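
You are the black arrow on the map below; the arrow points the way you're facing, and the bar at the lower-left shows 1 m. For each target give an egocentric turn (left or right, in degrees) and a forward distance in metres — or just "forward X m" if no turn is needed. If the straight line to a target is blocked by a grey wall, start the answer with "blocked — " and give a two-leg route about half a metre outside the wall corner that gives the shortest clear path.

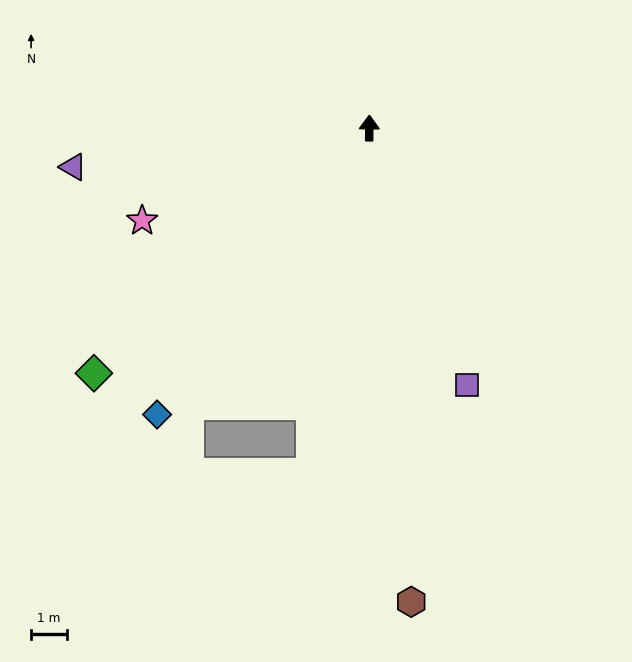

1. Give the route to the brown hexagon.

turn right 174°, forward 13.3 m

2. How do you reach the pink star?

turn left 113°, forward 6.9 m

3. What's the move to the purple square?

turn right 159°, forward 7.7 m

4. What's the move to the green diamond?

turn left 132°, forward 10.3 m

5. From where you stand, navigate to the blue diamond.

turn left 144°, forward 10.0 m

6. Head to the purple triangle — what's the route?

turn left 98°, forward 8.4 m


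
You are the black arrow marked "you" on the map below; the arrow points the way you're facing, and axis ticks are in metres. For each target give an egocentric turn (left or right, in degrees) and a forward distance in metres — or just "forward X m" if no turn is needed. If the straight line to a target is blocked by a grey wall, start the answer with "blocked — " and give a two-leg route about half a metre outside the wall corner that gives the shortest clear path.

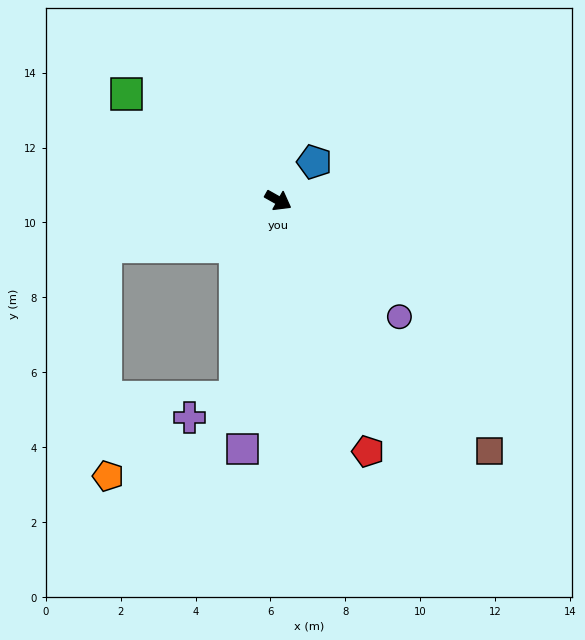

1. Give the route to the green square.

turn left 174°, forward 4.9 m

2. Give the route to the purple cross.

blocked — turn right 73°, forward 5.4 m, then turn right 52°, forward 1.3 m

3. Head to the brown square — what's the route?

turn right 20°, forward 8.7 m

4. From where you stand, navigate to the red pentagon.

turn right 41°, forward 7.1 m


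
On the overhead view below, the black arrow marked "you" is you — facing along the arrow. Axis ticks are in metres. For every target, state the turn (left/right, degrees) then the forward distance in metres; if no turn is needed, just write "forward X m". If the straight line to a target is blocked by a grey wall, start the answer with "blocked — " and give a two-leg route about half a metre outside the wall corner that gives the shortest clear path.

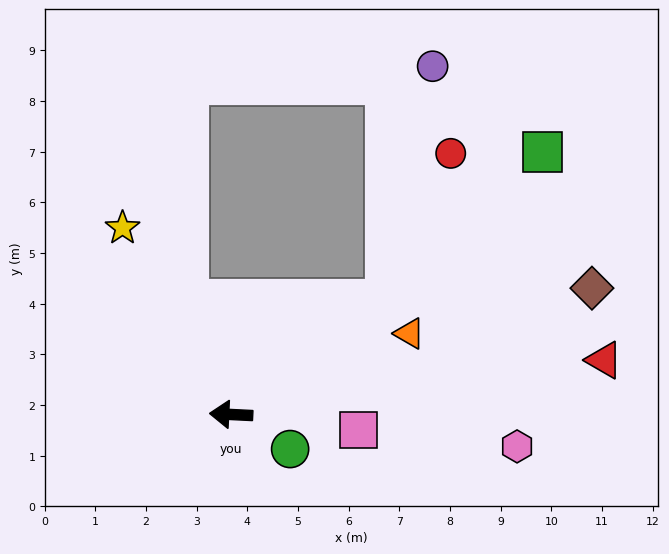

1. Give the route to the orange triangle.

turn right 153°, forward 3.9 m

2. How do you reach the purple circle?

blocked — turn right 141°, forward 3.8 m, then turn left 43°, forward 4.7 m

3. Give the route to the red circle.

blocked — turn right 141°, forward 3.8 m, then turn left 30°, forward 3.2 m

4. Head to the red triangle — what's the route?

turn right 169°, forward 7.4 m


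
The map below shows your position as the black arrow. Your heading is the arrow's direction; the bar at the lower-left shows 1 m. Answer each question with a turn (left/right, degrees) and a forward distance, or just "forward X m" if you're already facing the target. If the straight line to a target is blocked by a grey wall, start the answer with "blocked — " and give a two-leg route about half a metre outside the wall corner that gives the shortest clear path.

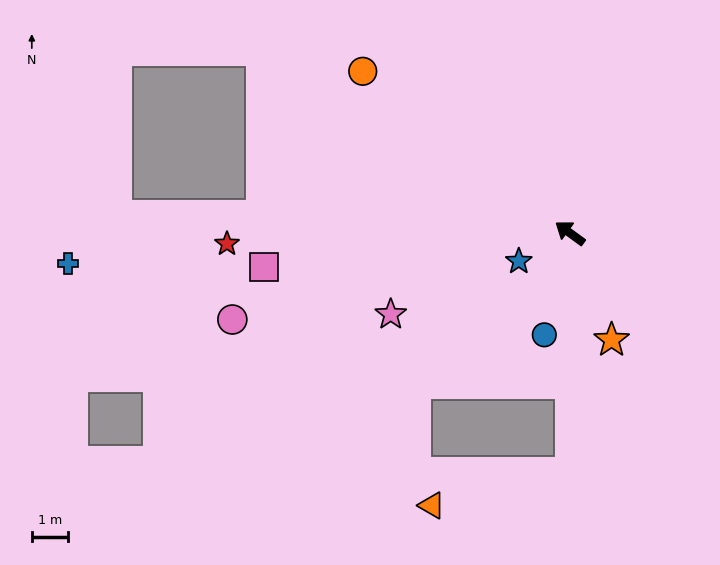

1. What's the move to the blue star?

turn left 65°, forward 1.6 m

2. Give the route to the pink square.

turn left 43°, forward 8.5 m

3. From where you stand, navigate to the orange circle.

forward 7.3 m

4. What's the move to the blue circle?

turn left 112°, forward 2.9 m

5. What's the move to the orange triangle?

blocked — turn left 126°, forward 6.6 m, then turn right 77°, forward 3.9 m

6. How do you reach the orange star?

turn left 147°, forward 3.2 m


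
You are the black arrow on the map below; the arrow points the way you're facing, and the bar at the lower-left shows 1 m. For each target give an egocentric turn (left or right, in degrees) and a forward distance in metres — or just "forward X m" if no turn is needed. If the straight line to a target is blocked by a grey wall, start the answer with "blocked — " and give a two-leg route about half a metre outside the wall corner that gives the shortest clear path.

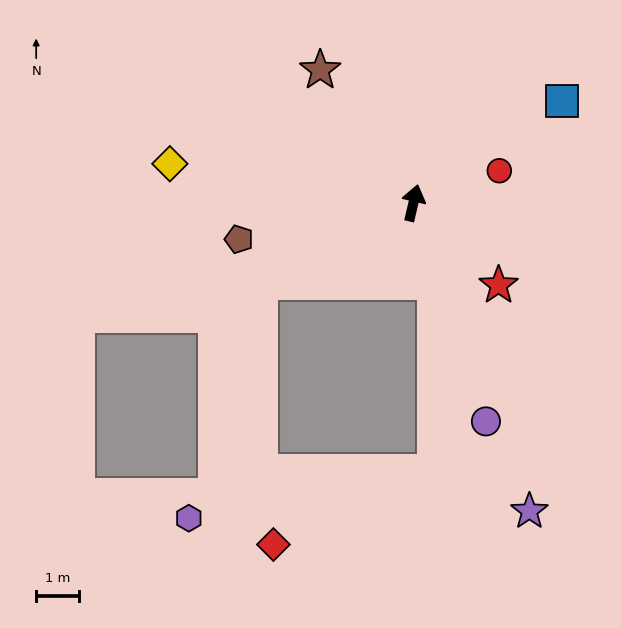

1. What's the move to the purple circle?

turn right 148°, forward 5.4 m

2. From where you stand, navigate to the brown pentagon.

turn left 115°, forward 4.2 m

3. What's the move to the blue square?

turn right 42°, forward 4.2 m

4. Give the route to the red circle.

turn right 56°, forward 2.1 m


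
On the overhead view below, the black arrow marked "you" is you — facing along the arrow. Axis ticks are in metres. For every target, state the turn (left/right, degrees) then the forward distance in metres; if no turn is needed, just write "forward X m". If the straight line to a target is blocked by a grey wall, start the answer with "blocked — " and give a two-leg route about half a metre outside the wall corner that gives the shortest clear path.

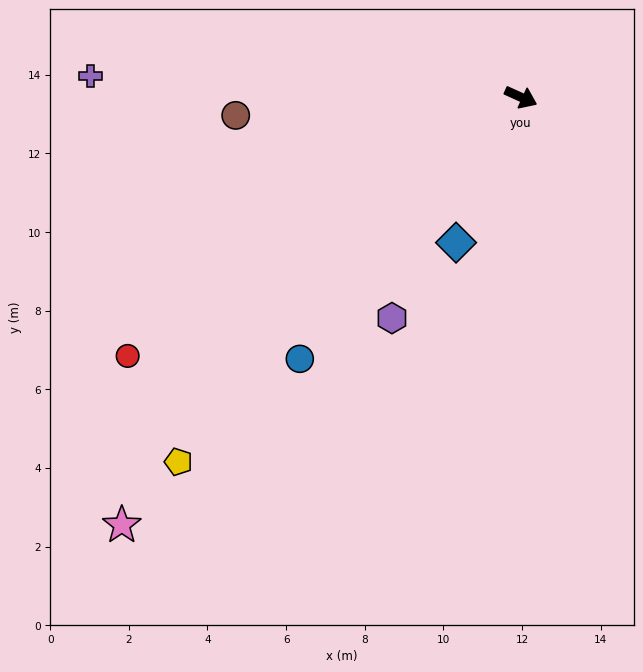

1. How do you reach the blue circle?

turn right 106°, forward 8.7 m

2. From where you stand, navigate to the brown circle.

turn right 152°, forward 7.3 m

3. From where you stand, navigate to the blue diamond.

turn right 90°, forward 4.0 m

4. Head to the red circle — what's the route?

turn right 122°, forward 12.0 m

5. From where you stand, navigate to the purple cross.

turn right 158°, forward 11.0 m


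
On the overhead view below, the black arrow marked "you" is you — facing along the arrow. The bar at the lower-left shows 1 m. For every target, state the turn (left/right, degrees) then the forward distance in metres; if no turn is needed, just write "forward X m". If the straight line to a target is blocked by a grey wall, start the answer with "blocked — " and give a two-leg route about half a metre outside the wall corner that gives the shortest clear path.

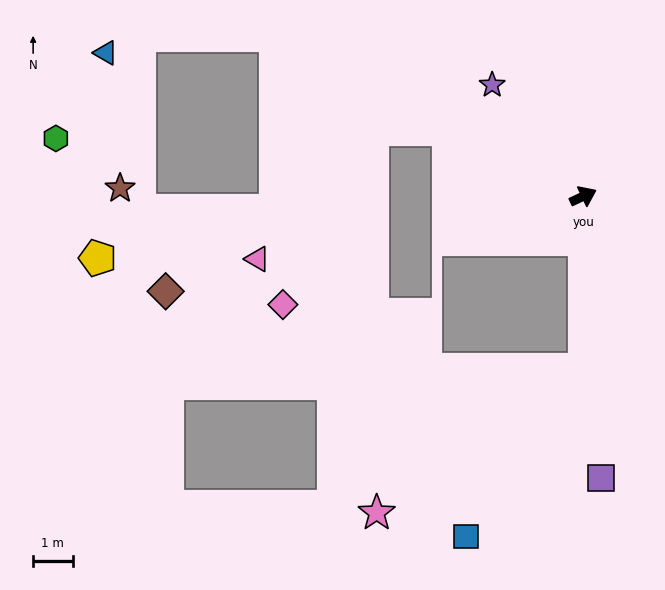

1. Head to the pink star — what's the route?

blocked — turn right 115°, forward 4.4 m, then turn right 56°, forward 6.4 m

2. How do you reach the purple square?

turn right 112°, forward 7.2 m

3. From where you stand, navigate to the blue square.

blocked — turn right 115°, forward 4.4 m, then turn right 36°, forward 5.2 m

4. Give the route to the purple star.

turn left 104°, forward 3.6 m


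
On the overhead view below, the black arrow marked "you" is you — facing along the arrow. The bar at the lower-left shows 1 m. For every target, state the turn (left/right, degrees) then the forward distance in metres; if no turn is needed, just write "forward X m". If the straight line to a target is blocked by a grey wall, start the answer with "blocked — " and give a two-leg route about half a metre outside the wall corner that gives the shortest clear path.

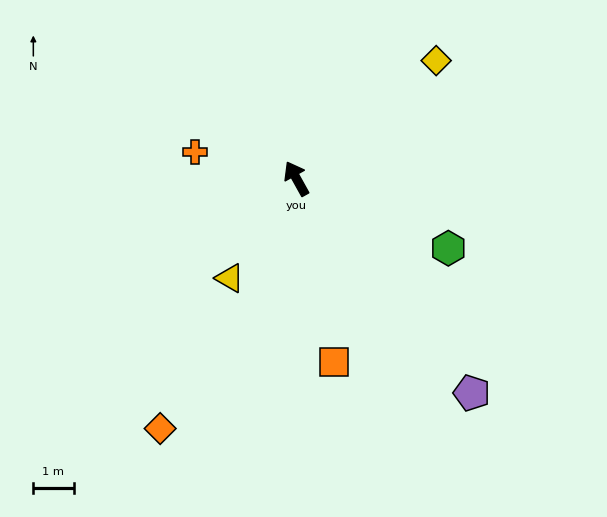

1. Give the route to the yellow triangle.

turn left 117°, forward 3.0 m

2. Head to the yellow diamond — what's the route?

turn right 79°, forward 4.5 m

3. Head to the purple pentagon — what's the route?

turn right 170°, forward 6.9 m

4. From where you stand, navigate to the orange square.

turn left 162°, forward 4.6 m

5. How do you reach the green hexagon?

turn right 144°, forward 4.2 m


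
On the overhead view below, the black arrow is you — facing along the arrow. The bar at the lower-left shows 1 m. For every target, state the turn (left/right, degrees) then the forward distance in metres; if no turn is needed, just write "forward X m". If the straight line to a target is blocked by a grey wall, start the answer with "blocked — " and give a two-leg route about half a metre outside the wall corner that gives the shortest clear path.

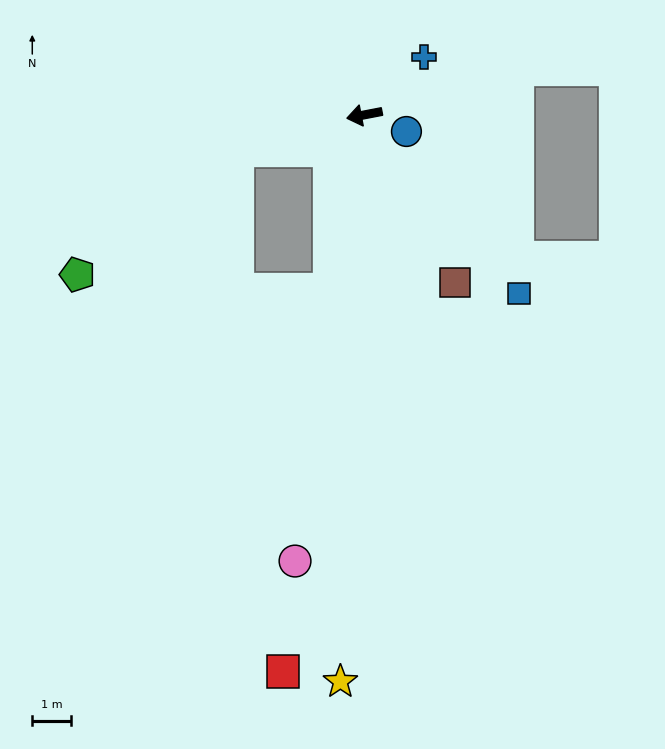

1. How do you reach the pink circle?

turn left 70°, forward 11.7 m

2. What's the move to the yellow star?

turn left 77°, forward 14.6 m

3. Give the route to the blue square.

turn left 120°, forward 6.1 m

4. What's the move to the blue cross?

turn right 147°, forward 2.1 m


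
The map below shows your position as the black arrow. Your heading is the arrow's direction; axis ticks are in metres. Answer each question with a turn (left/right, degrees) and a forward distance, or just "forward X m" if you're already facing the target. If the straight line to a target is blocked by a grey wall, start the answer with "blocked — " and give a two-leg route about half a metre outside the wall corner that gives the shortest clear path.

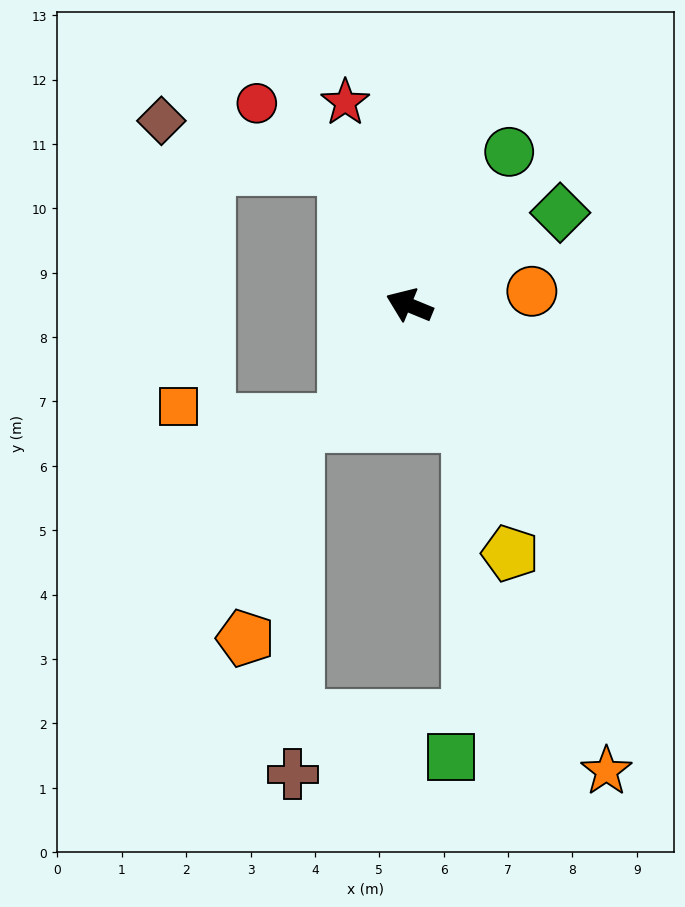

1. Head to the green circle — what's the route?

turn right 101°, forward 2.8 m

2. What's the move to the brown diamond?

blocked — turn right 42°, forward 2.4 m, then turn left 50°, forward 2.9 m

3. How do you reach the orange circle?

turn right 151°, forward 1.9 m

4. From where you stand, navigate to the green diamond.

turn right 126°, forward 2.7 m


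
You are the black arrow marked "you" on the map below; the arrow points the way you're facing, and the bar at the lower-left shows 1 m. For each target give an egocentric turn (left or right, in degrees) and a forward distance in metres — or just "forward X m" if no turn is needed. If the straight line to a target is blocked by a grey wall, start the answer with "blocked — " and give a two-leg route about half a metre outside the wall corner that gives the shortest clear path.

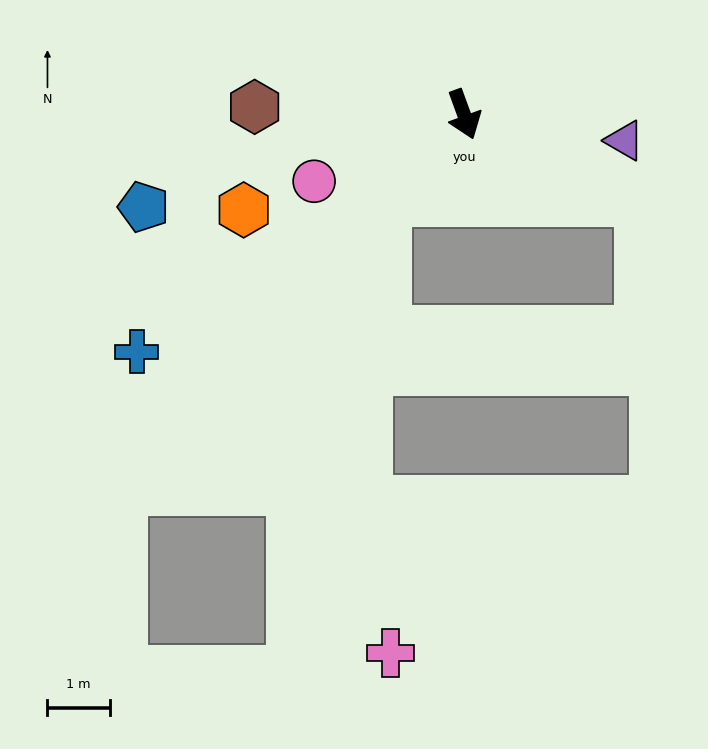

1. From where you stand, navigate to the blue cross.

turn right 74°, forward 6.5 m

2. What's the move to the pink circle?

turn right 86°, forward 2.6 m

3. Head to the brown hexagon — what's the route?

turn right 112°, forward 3.4 m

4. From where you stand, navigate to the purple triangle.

turn left 61°, forward 2.6 m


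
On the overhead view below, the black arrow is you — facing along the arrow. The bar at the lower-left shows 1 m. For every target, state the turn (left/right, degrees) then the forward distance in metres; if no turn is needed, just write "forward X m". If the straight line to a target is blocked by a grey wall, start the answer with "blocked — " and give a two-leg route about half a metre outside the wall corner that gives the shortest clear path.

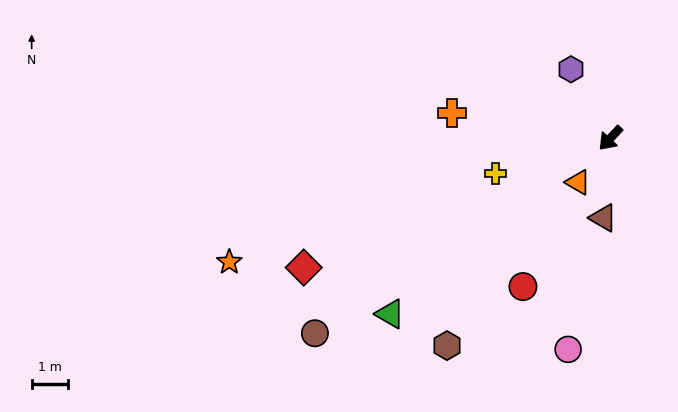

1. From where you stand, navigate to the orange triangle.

turn left 7°, forward 1.5 m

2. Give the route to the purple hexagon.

turn right 107°, forward 2.2 m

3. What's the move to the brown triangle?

turn left 38°, forward 2.2 m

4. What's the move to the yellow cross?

turn right 30°, forward 3.3 m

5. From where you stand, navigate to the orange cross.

turn right 56°, forward 4.4 m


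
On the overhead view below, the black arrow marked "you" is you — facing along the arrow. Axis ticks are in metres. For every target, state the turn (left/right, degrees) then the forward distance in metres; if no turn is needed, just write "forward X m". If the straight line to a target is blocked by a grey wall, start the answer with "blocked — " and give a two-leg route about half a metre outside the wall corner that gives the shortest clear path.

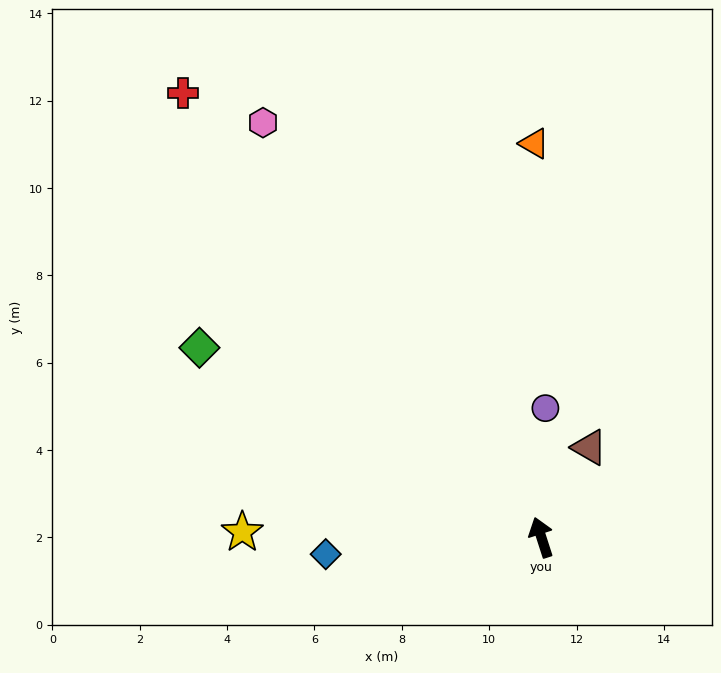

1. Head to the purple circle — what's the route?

turn right 20°, forward 3.0 m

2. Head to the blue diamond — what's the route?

turn left 77°, forward 5.0 m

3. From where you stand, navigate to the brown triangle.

turn right 46°, forward 2.3 m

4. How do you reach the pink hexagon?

turn left 16°, forward 11.4 m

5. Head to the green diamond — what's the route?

turn left 43°, forward 9.0 m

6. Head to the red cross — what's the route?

turn left 21°, forward 13.1 m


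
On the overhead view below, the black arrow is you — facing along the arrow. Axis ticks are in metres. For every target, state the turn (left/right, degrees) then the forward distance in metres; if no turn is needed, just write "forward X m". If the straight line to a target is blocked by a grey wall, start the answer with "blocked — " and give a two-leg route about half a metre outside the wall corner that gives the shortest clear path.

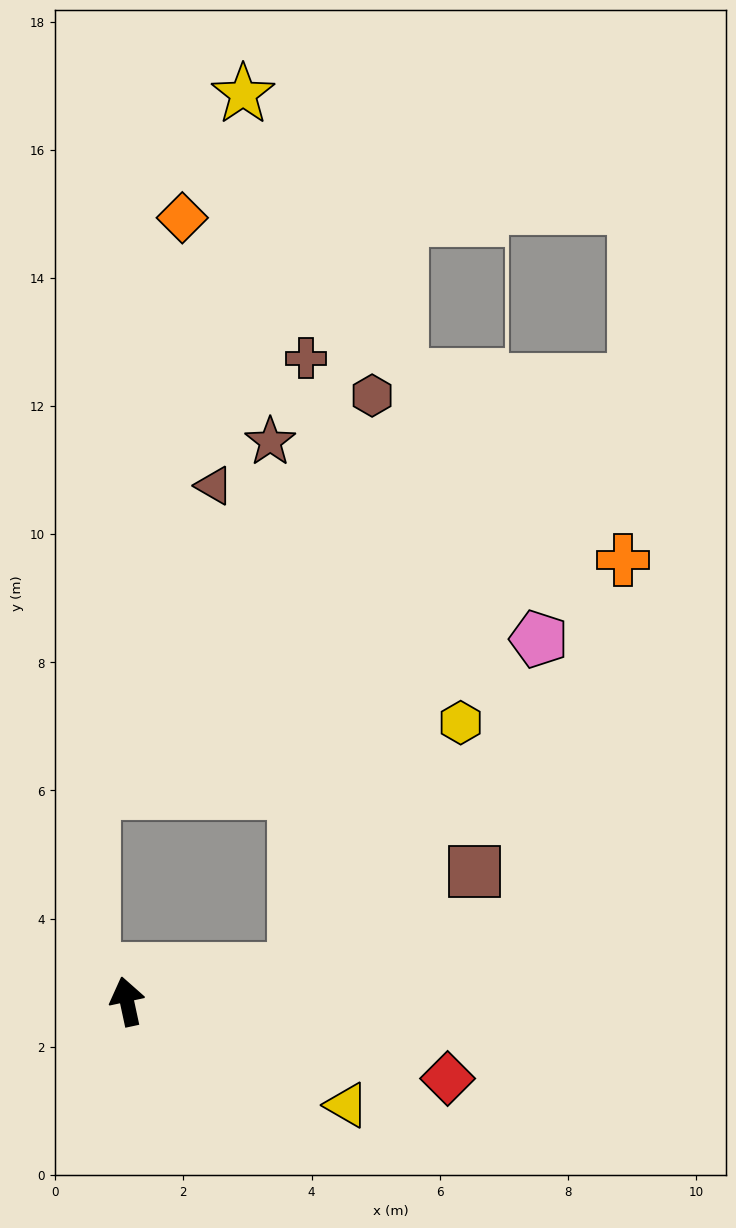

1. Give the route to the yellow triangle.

turn right 127°, forward 3.8 m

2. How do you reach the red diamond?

turn right 116°, forward 5.1 m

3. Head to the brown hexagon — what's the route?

blocked — turn right 91°, forward 2.7 m, then turn left 71°, forward 9.0 m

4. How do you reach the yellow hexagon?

blocked — turn right 91°, forward 2.7 m, then turn left 45°, forward 4.6 m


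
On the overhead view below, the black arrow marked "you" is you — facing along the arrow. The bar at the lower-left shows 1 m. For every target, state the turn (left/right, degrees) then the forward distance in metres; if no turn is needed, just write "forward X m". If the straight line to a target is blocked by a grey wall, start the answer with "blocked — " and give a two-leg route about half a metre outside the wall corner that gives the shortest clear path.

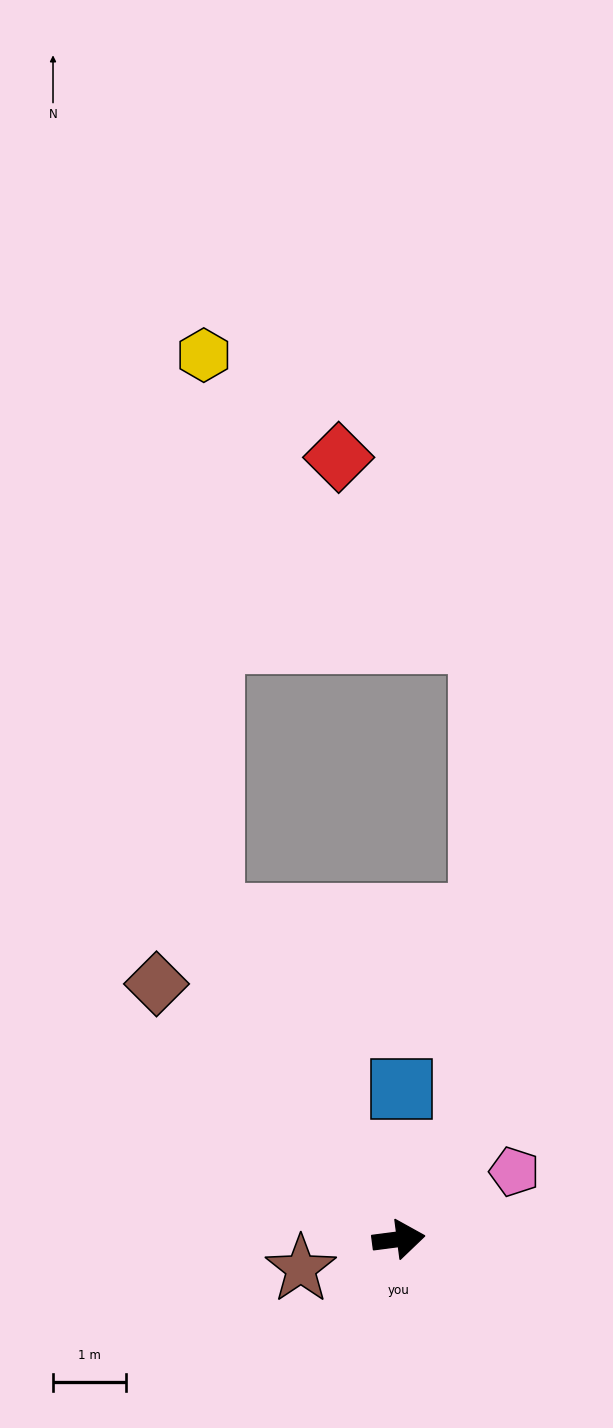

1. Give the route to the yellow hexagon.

blocked — turn left 112°, forward 5.1 m, then turn right 28°, forward 7.7 m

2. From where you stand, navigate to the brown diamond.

turn left 126°, forward 4.8 m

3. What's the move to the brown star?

turn right 171°, forward 1.4 m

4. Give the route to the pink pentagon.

turn left 23°, forward 1.8 m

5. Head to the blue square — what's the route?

turn left 82°, forward 2.1 m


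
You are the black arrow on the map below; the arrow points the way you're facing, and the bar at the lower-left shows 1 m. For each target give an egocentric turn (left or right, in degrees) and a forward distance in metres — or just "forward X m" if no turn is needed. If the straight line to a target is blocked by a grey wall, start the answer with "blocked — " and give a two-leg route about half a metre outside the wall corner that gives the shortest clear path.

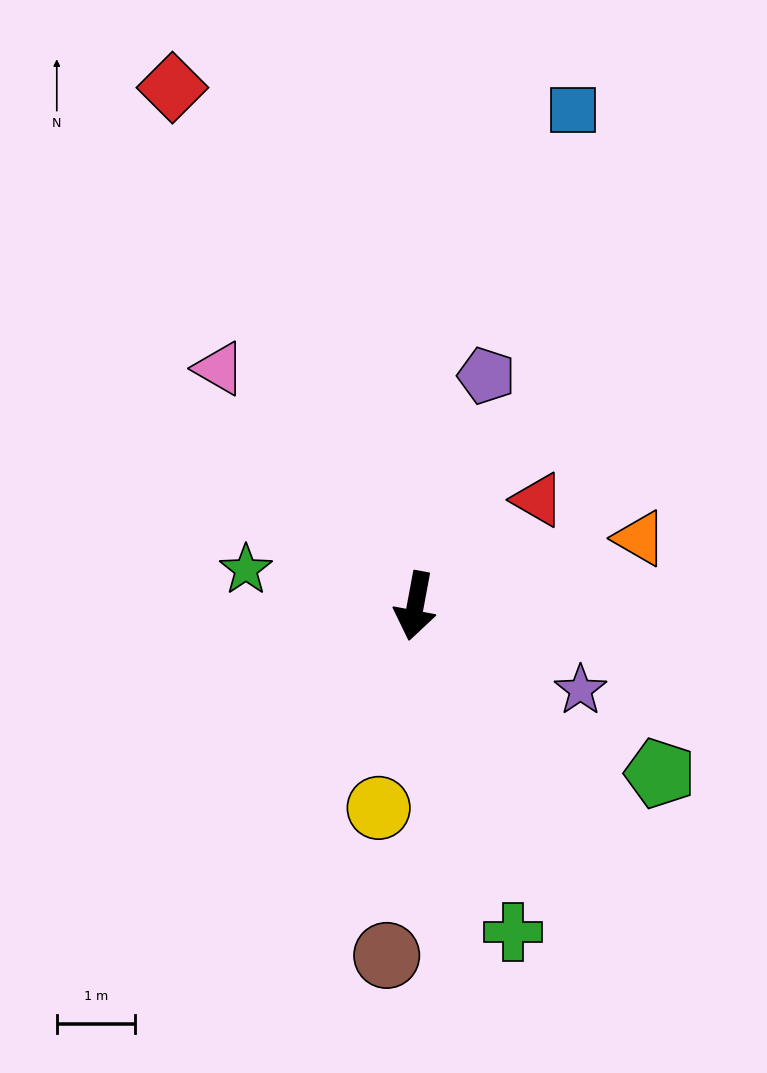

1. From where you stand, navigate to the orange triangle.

turn left 117°, forward 3.0 m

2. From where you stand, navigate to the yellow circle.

forward 2.6 m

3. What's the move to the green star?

turn right 92°, forward 2.2 m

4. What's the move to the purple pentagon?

turn left 173°, forward 3.1 m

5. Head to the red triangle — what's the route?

turn left 141°, forward 2.1 m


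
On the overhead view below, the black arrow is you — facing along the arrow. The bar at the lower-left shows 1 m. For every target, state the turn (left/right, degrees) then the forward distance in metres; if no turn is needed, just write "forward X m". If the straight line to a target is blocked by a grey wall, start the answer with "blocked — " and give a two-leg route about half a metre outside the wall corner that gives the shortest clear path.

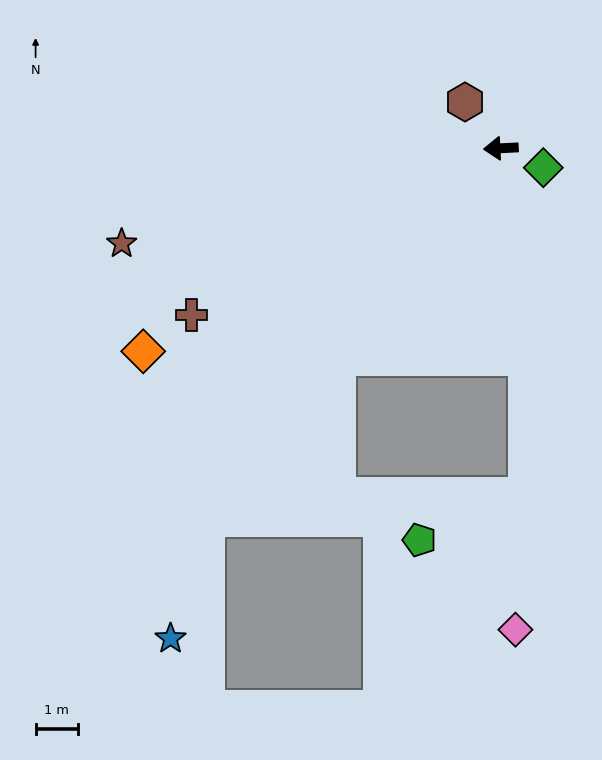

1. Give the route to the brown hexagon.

turn right 55°, forward 1.4 m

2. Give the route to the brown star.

turn left 11°, forward 9.3 m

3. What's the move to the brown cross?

turn left 26°, forward 8.3 m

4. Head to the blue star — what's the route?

blocked — turn left 49°, forward 11.2 m, then turn left 21°, forward 3.0 m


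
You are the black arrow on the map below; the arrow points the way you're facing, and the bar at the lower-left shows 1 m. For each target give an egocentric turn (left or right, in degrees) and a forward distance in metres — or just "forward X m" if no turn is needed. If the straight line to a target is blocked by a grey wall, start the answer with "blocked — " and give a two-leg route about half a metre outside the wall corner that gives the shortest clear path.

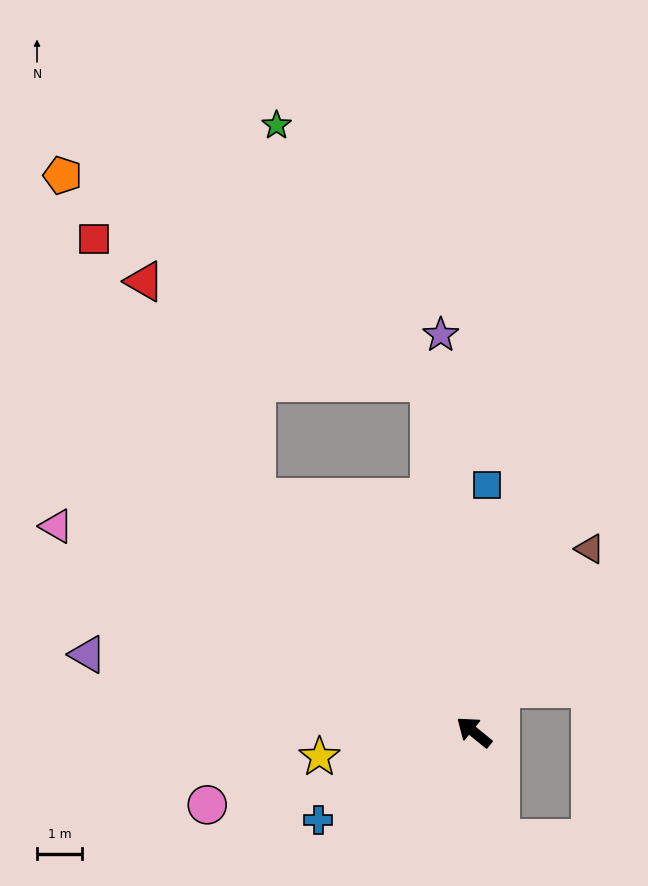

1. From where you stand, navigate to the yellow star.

turn left 48°, forward 3.5 m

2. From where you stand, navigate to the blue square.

turn right 54°, forward 5.5 m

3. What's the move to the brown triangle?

turn right 83°, forward 4.8 m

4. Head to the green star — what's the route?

blocked — turn right 44°, forward 7.8 m, then turn left 24°, forward 6.6 m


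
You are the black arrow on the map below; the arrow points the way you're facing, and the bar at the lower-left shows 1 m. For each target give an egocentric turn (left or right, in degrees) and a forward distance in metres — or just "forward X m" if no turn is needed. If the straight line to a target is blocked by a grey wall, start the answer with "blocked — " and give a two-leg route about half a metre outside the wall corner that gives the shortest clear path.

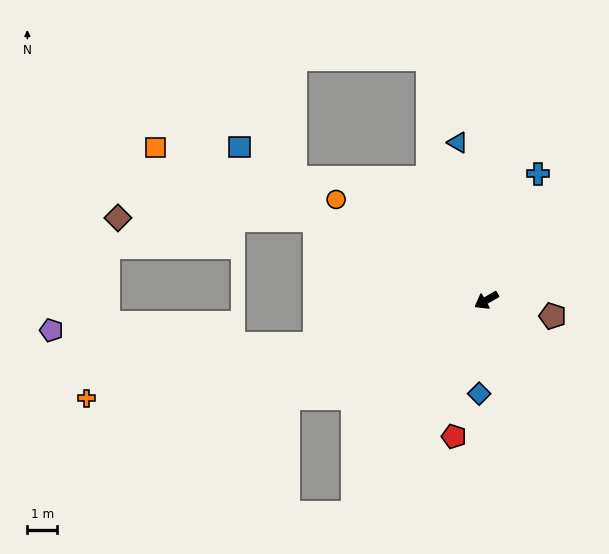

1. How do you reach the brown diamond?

blocked — turn right 55°, forward 6.4 m, then turn left 25°, forward 6.7 m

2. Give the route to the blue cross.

turn right 142°, forward 4.6 m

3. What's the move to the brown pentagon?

turn left 137°, forward 2.3 m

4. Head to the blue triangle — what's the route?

turn right 110°, forward 5.4 m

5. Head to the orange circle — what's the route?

turn right 64°, forward 6.1 m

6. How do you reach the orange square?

turn right 55°, forward 12.3 m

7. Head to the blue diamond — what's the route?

turn left 56°, forward 3.2 m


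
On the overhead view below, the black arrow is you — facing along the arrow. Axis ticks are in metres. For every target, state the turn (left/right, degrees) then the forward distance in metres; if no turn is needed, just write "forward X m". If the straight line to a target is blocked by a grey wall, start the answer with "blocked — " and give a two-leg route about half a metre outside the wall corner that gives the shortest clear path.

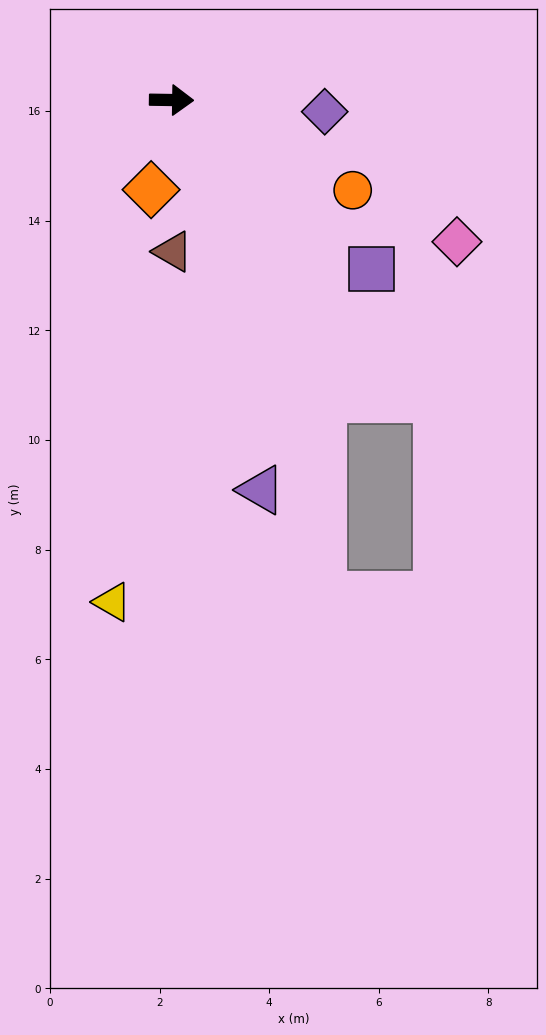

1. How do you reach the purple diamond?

turn right 3°, forward 2.8 m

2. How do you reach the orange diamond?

turn right 102°, forward 1.7 m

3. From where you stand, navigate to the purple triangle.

turn right 76°, forward 7.3 m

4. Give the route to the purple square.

turn right 39°, forward 4.8 m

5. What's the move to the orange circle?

turn right 26°, forward 3.7 m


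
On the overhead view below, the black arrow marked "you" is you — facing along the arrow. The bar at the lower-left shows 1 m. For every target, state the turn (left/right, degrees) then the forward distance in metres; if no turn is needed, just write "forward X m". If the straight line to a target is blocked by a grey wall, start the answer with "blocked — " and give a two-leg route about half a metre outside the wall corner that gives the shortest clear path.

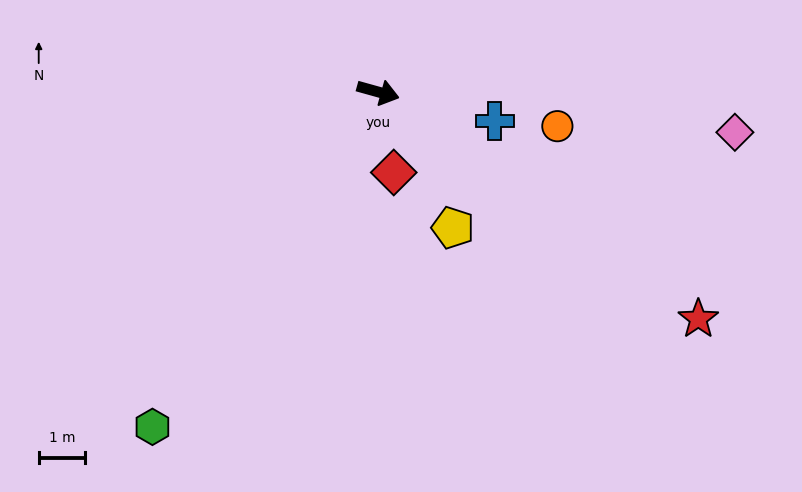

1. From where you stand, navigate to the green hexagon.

turn right 108°, forward 8.7 m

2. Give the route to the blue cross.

forward 2.6 m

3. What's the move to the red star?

turn right 20°, forward 8.5 m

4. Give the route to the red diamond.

turn right 63°, forward 1.8 m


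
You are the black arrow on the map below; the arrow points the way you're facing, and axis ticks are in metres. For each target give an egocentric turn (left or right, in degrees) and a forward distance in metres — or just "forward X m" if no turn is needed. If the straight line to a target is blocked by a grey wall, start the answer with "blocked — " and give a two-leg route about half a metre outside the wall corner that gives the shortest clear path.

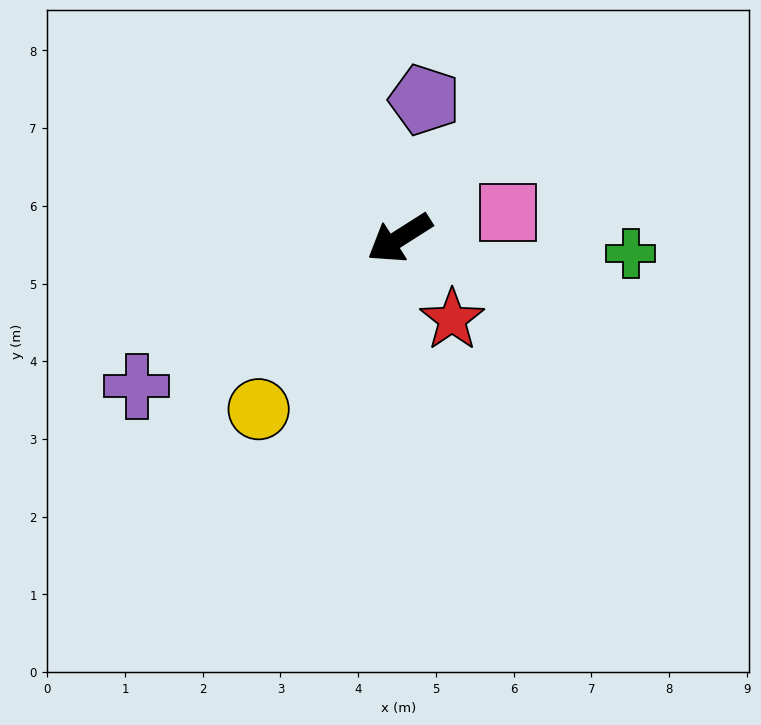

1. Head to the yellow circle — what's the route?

turn left 18°, forward 2.9 m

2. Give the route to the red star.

turn left 90°, forward 1.2 m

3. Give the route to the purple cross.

turn right 3°, forward 3.9 m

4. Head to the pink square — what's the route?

turn left 161°, forward 1.4 m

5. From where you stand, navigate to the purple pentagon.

turn right 133°, forward 1.8 m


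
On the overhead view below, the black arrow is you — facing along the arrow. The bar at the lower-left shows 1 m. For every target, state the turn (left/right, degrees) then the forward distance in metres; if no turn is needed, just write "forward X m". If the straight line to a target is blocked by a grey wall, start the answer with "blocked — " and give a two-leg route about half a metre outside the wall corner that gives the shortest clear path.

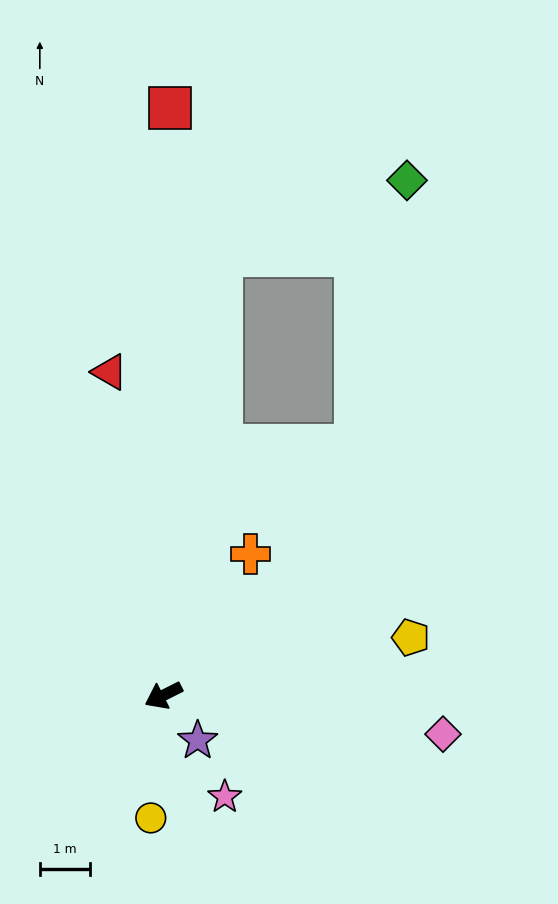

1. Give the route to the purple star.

turn left 100°, forward 1.1 m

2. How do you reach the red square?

turn right 117°, forward 11.7 m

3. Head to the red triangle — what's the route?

turn right 107°, forward 6.5 m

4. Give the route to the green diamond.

blocked — turn right 124°, forward 8.9 m, then turn right 61°, forward 4.0 m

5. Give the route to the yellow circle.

turn left 57°, forward 2.5 m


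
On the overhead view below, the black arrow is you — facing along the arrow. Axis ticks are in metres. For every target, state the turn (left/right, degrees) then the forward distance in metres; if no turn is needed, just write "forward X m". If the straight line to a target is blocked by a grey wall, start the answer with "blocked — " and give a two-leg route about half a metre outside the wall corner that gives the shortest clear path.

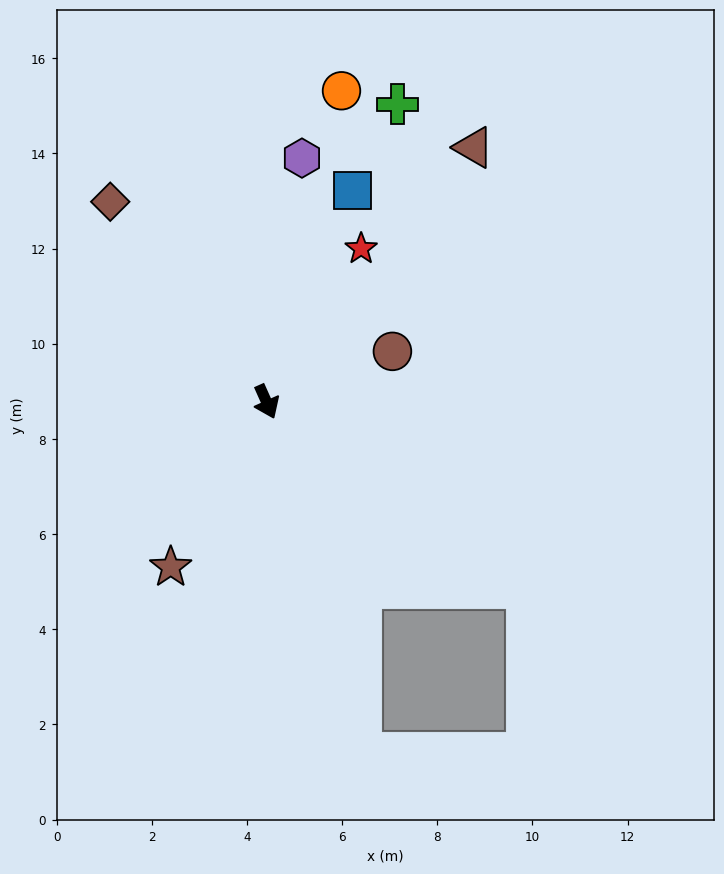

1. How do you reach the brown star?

turn right 54°, forward 4.0 m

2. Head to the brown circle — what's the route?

turn left 88°, forward 2.9 m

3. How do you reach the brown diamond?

turn right 166°, forward 5.3 m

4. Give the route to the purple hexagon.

turn left 148°, forward 5.2 m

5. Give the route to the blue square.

turn left 134°, forward 4.8 m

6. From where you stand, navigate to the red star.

turn left 124°, forward 3.8 m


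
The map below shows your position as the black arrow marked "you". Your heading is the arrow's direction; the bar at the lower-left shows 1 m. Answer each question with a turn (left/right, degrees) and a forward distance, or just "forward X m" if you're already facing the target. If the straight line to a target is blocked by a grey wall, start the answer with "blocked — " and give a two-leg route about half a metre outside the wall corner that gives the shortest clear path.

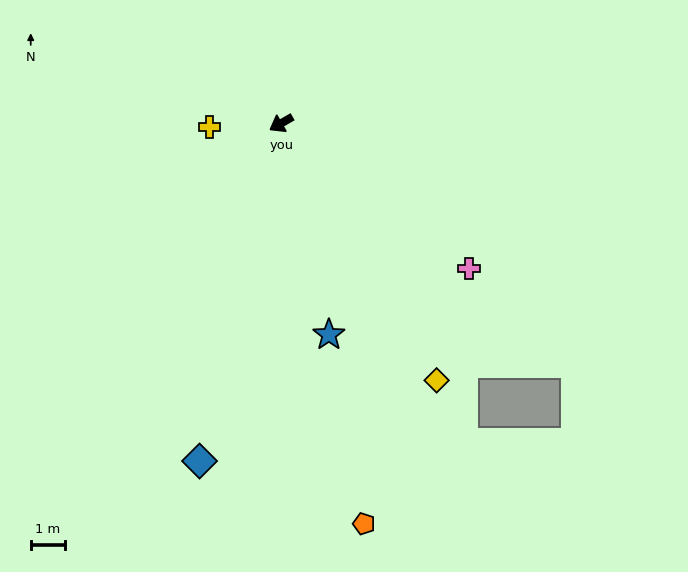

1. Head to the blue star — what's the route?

turn left 73°, forward 6.4 m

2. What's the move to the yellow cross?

turn right 27°, forward 2.1 m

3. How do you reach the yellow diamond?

turn left 91°, forward 8.9 m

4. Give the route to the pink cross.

turn left 112°, forward 7.0 m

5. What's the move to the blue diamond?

turn left 47°, forward 10.3 m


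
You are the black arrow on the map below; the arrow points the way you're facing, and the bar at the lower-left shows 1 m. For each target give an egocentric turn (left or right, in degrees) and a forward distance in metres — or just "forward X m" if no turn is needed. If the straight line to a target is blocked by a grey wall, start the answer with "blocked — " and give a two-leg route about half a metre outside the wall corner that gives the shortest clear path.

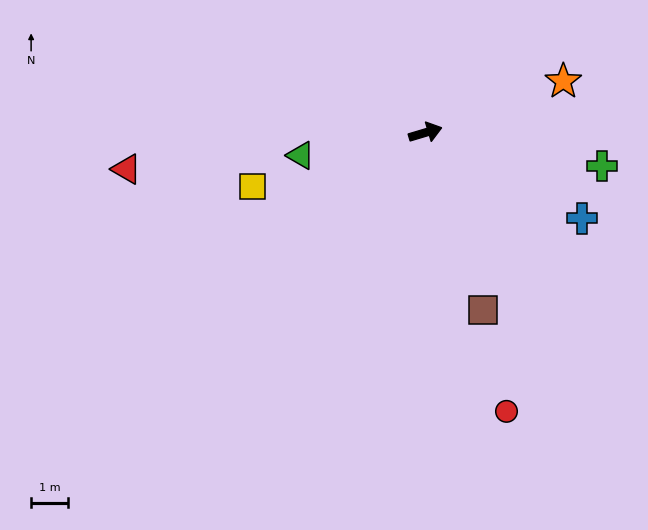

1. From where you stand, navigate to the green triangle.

turn left 174°, forward 3.4 m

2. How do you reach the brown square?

turn right 89°, forward 5.1 m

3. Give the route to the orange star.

turn left 4°, forward 4.0 m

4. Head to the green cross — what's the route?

turn right 27°, forward 4.9 m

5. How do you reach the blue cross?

turn right 45°, forward 4.9 m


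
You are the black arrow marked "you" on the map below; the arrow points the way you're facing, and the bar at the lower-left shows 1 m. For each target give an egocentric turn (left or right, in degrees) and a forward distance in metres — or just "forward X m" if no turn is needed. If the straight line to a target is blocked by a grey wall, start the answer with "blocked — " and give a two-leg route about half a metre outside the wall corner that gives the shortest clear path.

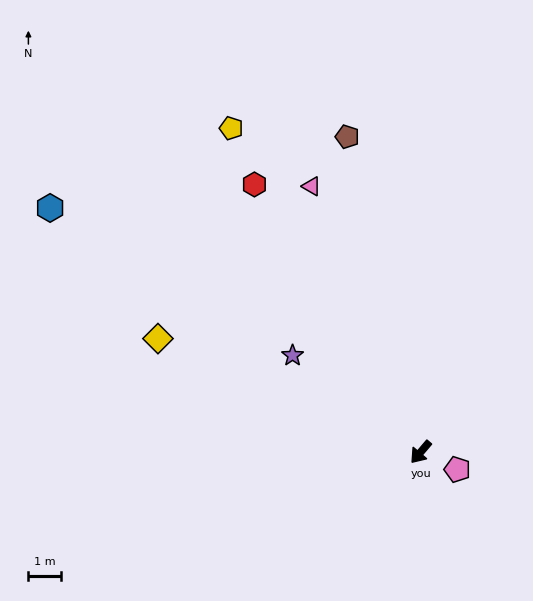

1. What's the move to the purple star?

turn right 87°, forward 5.0 m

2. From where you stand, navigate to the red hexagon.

turn right 108°, forward 9.8 m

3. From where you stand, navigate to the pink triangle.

turn right 117°, forward 8.9 m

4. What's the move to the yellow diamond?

turn right 73°, forward 8.9 m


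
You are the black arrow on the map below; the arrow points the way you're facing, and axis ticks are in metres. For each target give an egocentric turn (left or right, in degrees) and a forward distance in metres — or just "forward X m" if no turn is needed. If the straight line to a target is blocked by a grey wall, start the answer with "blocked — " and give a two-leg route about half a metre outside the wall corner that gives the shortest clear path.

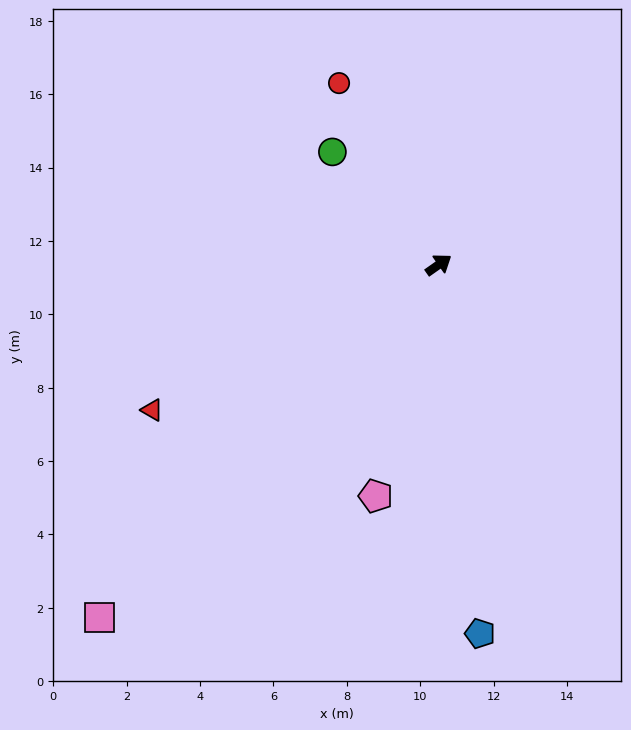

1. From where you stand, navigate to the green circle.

turn left 98°, forward 4.2 m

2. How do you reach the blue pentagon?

turn right 119°, forward 10.1 m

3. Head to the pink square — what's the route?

turn right 169°, forward 13.3 m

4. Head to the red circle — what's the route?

turn left 84°, forward 5.6 m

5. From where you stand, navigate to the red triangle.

turn left 172°, forward 8.8 m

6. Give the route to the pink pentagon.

turn right 140°, forward 6.5 m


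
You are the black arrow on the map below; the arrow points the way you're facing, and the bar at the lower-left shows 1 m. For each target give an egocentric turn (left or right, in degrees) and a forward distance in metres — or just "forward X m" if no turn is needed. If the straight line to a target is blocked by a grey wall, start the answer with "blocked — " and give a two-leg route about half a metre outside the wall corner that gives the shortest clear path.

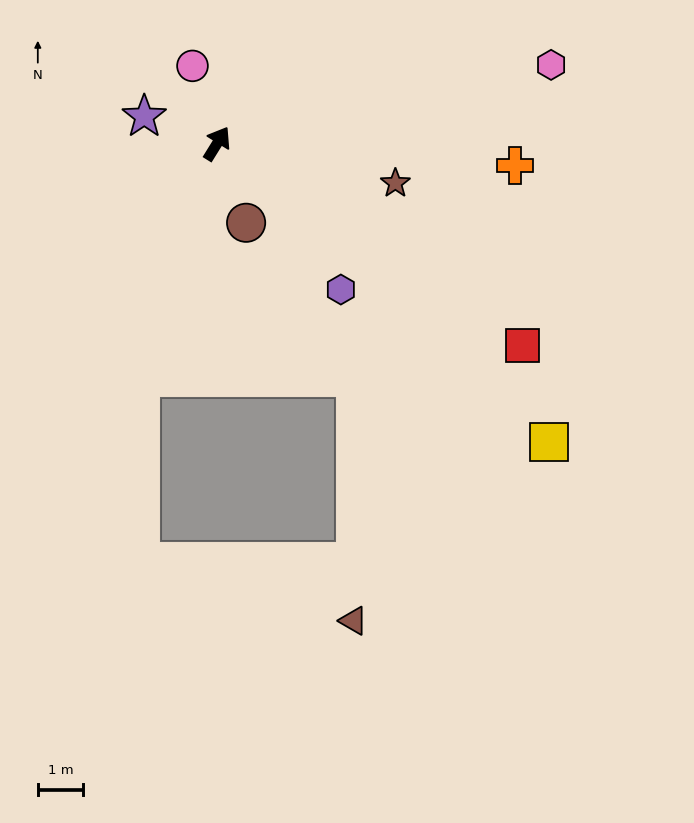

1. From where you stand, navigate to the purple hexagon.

turn right 108°, forward 4.2 m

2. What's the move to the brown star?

turn right 71°, forward 4.0 m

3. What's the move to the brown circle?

turn right 128°, forward 1.9 m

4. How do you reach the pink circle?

turn left 49°, forward 1.8 m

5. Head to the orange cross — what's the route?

turn right 62°, forward 6.6 m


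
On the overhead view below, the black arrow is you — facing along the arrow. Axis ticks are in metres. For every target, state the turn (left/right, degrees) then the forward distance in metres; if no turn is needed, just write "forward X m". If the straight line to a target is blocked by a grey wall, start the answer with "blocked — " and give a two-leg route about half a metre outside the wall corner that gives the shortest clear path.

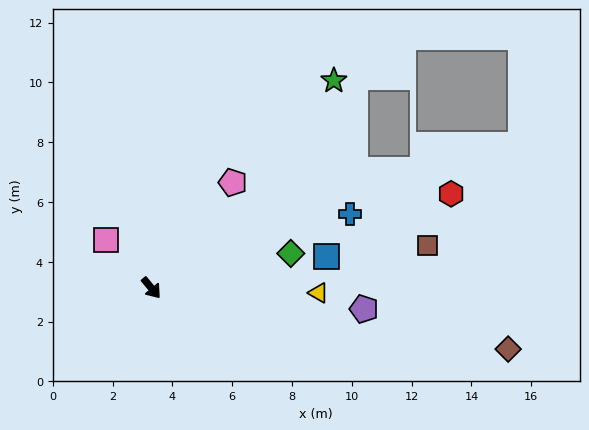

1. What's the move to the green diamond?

turn left 64°, forward 4.8 m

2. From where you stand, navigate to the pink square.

turn right 176°, forward 2.2 m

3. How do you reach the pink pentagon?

turn left 103°, forward 4.5 m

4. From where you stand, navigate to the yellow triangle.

turn left 49°, forward 5.6 m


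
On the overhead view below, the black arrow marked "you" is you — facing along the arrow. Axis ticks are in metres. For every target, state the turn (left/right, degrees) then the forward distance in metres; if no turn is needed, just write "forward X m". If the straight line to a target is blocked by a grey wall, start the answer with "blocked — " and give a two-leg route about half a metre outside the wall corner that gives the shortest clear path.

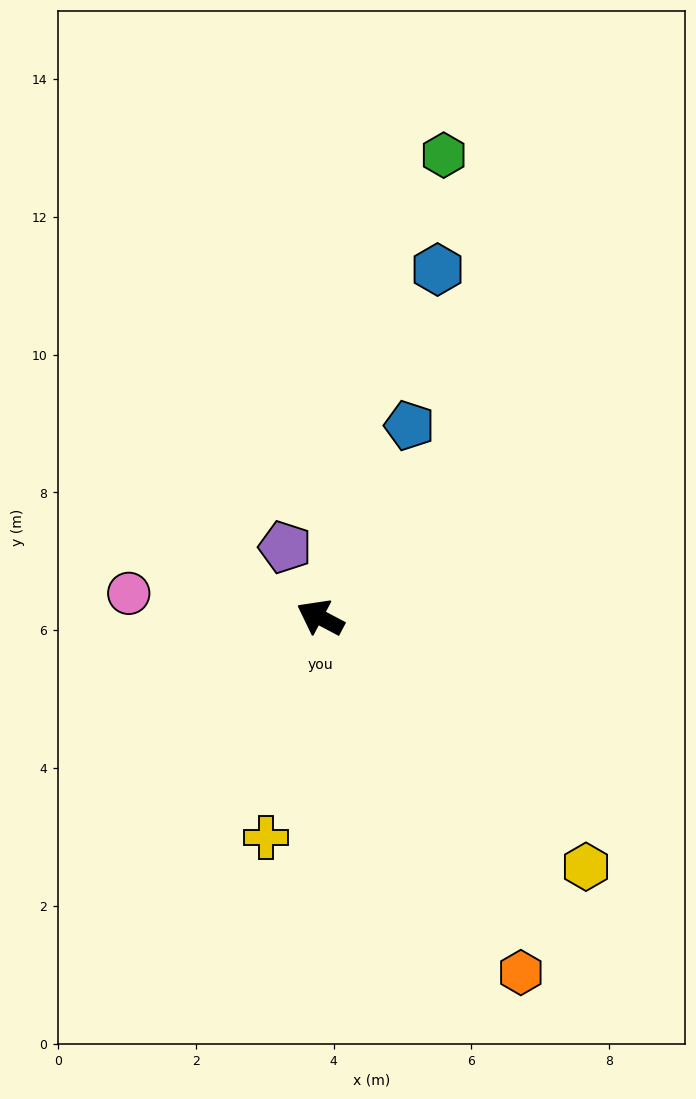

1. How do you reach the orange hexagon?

turn left 147°, forward 5.9 m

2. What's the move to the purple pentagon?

turn right 36°, forward 1.1 m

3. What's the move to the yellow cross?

turn left 104°, forward 3.3 m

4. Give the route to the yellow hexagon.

turn left 165°, forward 5.3 m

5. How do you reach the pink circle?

turn left 21°, forward 2.8 m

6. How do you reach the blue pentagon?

turn right 87°, forward 3.1 m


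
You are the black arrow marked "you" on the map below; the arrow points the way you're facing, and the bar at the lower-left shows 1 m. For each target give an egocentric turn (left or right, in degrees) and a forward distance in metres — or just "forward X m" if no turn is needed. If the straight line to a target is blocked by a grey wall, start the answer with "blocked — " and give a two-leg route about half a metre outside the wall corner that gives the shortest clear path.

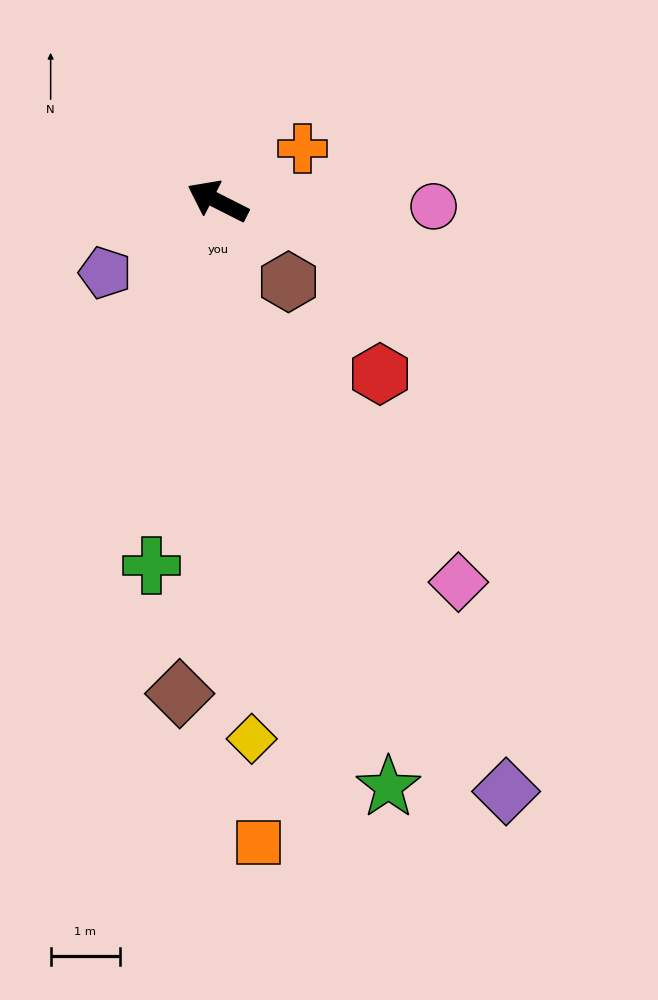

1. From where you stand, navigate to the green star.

turn left 133°, forward 8.8 m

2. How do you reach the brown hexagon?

turn left 158°, forward 1.6 m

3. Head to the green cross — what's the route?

turn left 107°, forward 5.4 m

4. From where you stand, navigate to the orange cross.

turn right 121°, forward 1.4 m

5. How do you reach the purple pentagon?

turn left 59°, forward 1.9 m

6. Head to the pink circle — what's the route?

turn right 155°, forward 3.1 m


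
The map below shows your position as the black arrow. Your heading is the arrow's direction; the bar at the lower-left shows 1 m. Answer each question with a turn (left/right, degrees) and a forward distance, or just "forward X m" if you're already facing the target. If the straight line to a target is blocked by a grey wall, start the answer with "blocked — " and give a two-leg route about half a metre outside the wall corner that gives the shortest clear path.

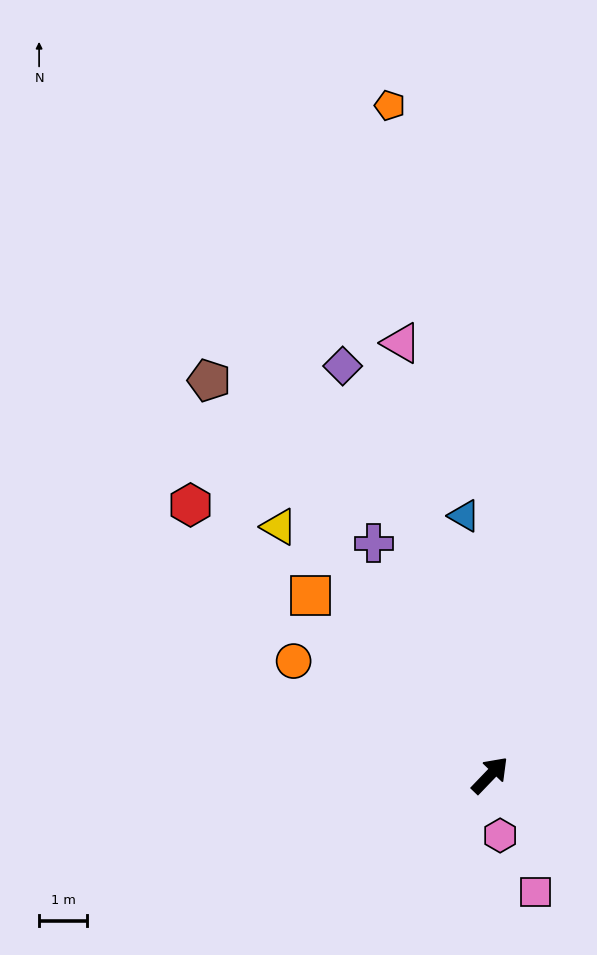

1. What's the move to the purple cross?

turn left 70°, forward 5.4 m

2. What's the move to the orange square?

turn left 89°, forward 5.3 m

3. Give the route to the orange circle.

turn left 104°, forward 4.7 m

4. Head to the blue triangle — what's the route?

turn left 50°, forward 5.4 m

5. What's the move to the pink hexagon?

turn right 127°, forward 1.3 m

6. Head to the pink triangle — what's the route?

turn left 55°, forward 9.2 m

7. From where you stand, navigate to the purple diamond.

turn left 64°, forward 9.1 m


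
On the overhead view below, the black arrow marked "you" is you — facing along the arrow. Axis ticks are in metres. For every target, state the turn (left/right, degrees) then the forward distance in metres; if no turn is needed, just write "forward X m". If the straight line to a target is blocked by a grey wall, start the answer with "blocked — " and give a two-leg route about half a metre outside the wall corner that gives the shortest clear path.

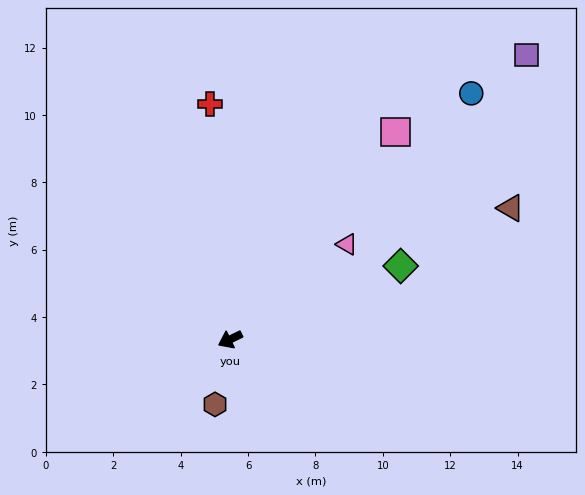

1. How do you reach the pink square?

turn right 155°, forward 7.9 m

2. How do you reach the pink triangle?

turn right 167°, forward 4.5 m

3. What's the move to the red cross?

turn right 111°, forward 7.0 m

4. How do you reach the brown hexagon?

turn left 51°, forward 2.0 m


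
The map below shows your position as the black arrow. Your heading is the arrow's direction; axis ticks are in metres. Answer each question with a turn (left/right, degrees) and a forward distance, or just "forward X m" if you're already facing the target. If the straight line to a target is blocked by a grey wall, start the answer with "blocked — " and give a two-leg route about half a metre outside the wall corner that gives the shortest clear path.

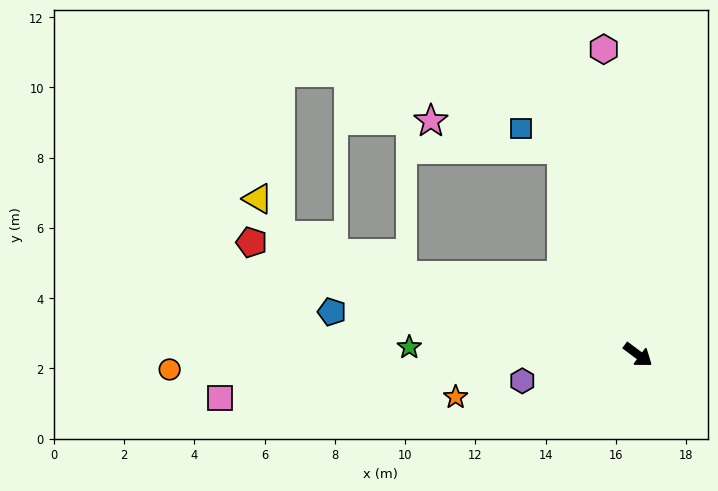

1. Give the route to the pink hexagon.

turn left 133°, forward 8.8 m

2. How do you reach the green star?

turn right 145°, forward 6.5 m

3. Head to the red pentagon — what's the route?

turn right 159°, forward 11.5 m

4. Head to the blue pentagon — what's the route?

turn right 151°, forward 8.8 m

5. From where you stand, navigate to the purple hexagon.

turn right 131°, forward 3.4 m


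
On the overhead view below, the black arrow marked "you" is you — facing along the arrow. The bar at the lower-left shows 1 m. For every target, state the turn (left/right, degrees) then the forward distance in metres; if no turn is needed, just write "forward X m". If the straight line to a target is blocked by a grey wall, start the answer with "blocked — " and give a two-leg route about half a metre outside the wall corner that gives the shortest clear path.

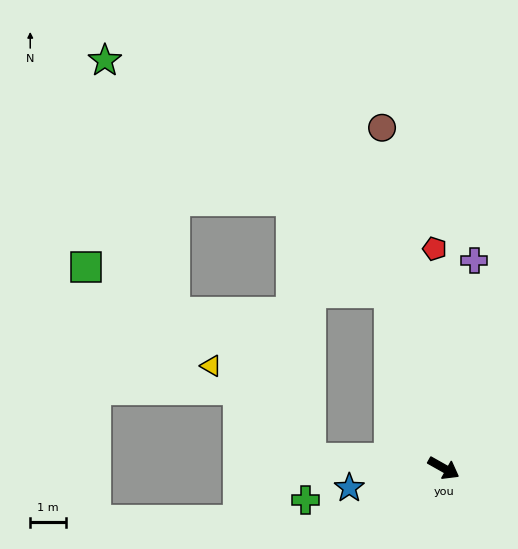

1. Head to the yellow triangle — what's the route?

blocked — turn right 155°, forward 3.8 m, then turn right 38°, forward 3.9 m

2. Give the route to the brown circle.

turn left 130°, forward 9.8 m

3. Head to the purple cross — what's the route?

turn left 111°, forward 5.9 m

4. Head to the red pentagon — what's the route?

turn left 122°, forward 6.2 m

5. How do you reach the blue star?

turn right 139°, forward 2.7 m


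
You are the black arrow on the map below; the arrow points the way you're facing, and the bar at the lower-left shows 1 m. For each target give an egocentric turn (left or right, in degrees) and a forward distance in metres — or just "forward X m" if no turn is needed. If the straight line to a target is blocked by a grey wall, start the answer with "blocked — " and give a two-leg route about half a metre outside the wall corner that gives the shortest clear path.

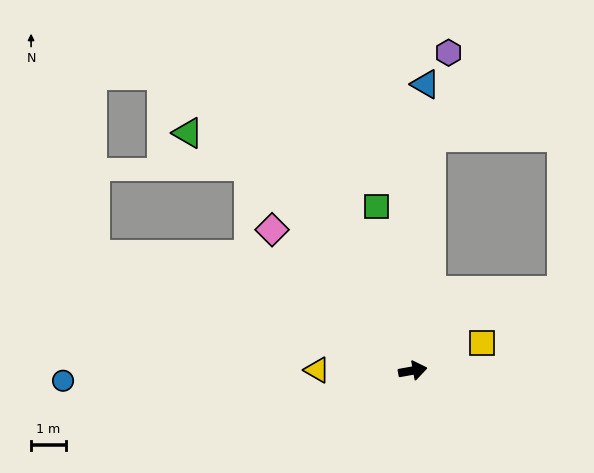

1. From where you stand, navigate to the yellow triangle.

turn left 169°, forward 2.7 m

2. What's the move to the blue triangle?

turn left 77°, forward 8.2 m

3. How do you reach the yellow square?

turn left 11°, forward 2.1 m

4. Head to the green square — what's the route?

turn left 92°, forward 4.8 m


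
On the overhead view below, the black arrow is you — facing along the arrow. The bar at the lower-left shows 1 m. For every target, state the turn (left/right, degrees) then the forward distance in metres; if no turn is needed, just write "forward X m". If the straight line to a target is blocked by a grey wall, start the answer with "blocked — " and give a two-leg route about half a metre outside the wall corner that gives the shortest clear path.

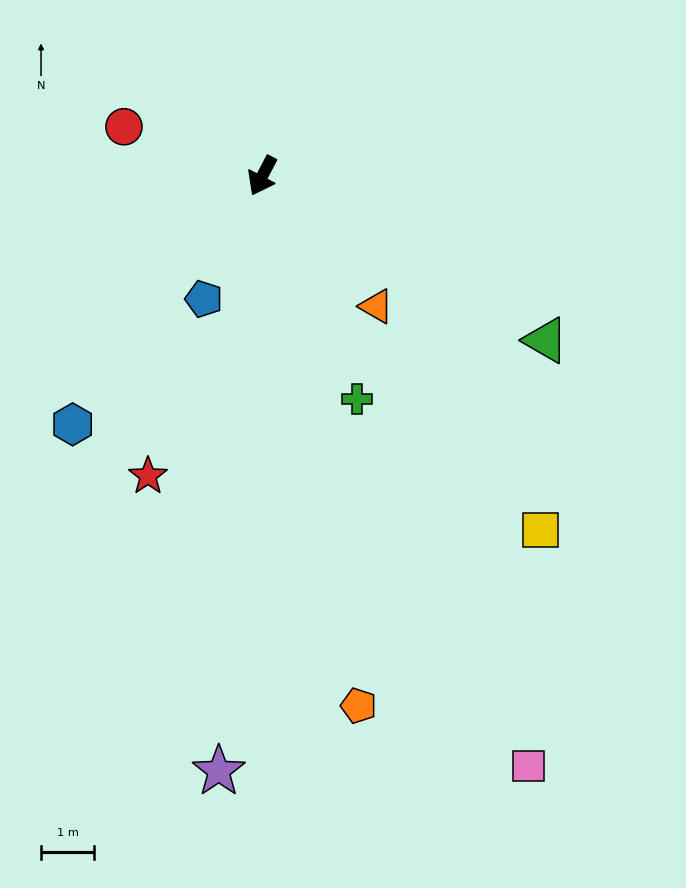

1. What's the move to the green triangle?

turn left 87°, forward 6.2 m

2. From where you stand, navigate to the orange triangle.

turn left 69°, forward 3.3 m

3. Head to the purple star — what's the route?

turn left 23°, forward 11.2 m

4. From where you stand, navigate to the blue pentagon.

turn left 2°, forward 2.6 m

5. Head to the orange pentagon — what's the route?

turn left 38°, forward 10.1 m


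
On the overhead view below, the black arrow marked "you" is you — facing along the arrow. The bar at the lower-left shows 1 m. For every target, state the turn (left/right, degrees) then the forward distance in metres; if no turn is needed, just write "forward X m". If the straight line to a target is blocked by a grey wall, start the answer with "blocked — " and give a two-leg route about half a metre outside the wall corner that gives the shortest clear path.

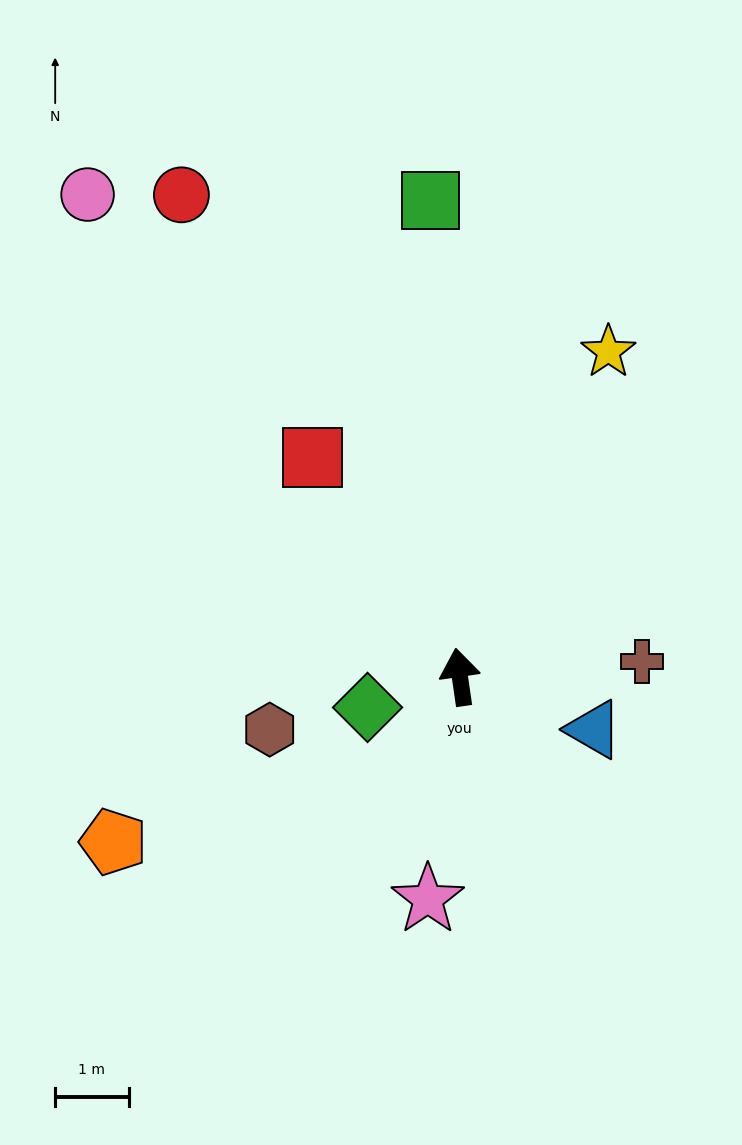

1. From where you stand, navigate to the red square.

turn left 26°, forward 3.6 m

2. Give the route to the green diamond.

turn left 100°, forward 1.3 m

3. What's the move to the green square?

turn right 5°, forward 6.5 m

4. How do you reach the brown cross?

turn right 93°, forward 2.5 m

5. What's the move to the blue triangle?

turn right 120°, forward 2.0 m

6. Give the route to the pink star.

turn left 164°, forward 3.1 m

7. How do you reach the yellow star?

turn right 33°, forward 4.9 m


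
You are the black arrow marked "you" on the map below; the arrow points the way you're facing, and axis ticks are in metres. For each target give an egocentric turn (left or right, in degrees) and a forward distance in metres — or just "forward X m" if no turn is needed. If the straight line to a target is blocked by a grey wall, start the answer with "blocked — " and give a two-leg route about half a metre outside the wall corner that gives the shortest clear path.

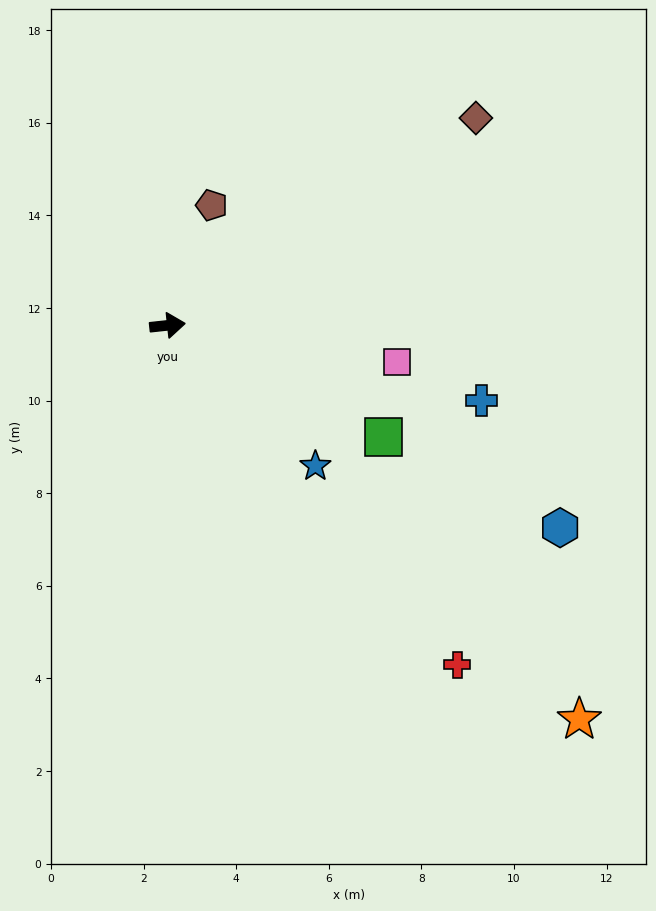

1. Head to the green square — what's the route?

turn right 33°, forward 5.2 m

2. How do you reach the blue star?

turn right 50°, forward 4.4 m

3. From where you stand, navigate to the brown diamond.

turn left 28°, forward 8.0 m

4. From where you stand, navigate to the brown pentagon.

turn left 64°, forward 2.8 m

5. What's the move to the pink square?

turn right 15°, forward 5.0 m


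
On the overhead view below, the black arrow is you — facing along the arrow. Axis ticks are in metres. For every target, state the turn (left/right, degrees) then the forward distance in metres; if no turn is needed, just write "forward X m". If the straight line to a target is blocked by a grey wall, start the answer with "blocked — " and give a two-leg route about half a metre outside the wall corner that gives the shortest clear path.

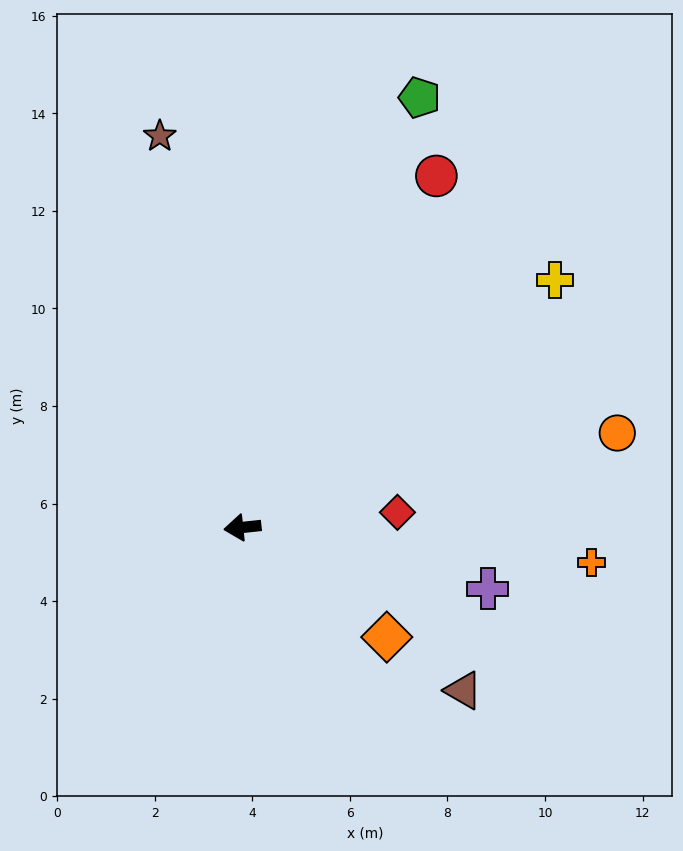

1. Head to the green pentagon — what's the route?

turn right 119°, forward 9.5 m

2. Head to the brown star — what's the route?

turn right 84°, forward 8.2 m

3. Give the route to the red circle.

turn right 125°, forward 8.2 m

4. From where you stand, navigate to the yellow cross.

turn right 148°, forward 8.2 m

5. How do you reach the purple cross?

turn left 160°, forward 5.2 m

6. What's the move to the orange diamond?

turn left 137°, forward 3.7 m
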